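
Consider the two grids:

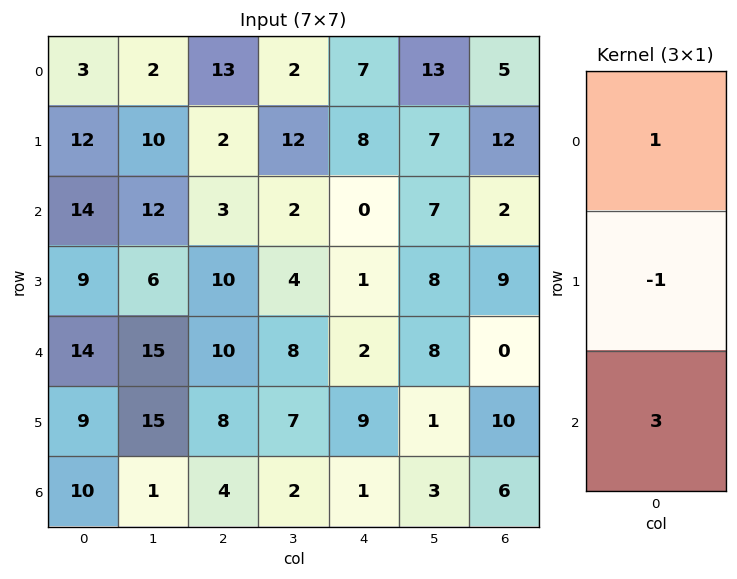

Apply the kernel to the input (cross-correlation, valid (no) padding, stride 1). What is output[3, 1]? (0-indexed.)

The receptive field on the input at this output position is [6 / 15 / 15]. Elementwise product with the kernel and sum: 6·1 + 15·-1 + 15·3.

36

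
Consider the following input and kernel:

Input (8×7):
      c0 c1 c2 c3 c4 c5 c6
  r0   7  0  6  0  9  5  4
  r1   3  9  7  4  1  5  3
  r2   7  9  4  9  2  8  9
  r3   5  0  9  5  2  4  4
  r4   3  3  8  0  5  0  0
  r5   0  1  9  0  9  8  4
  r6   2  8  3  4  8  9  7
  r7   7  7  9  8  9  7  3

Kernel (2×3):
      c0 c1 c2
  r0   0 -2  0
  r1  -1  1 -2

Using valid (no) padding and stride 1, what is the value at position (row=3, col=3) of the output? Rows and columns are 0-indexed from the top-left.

1

The receptive field on the input at this output position is [5 2 4 / 0 5 0]. Elementwise product with the kernel and sum: 2·-2 + 0·-1 + 5·1 + 0·-2.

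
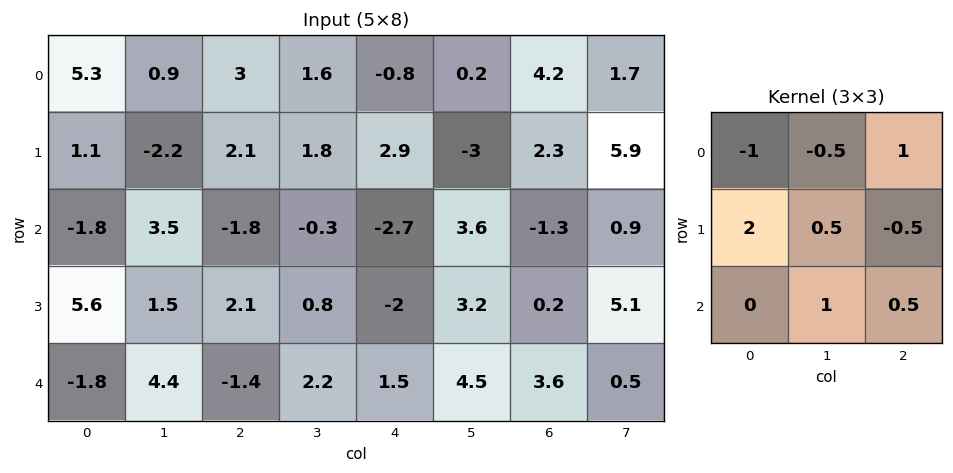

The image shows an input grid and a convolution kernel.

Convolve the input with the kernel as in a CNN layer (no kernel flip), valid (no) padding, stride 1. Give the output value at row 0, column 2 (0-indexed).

-2.6

The receptive field on the input at this output position is [3 1.6 -0.8 / 2.1 1.8 2.9 / -1.8 -0.3 -2.7]. Elementwise product with the kernel and sum: 3·-1 + 1.6·-0.5 + -0.8·1 + 2.1·2 + 1.8·0.5 + 2.9·-0.5 + -0.3·1 + -2.7·0.5.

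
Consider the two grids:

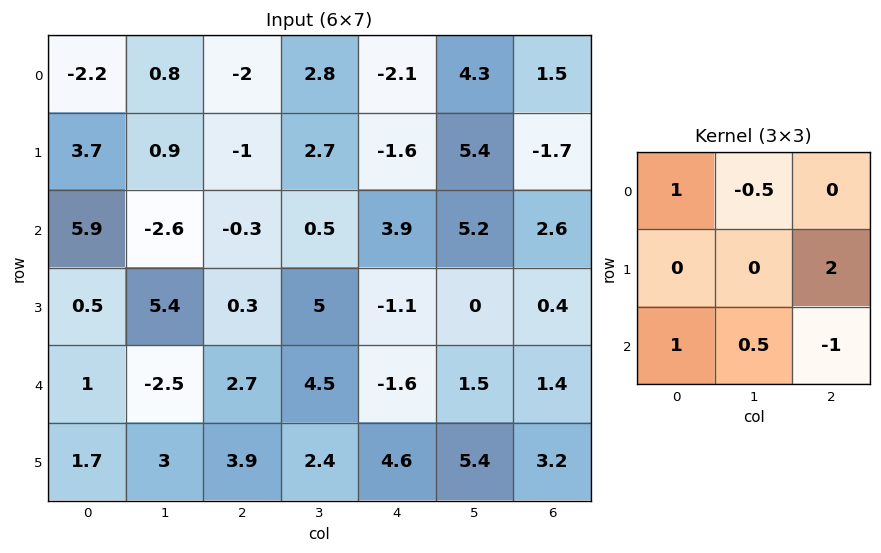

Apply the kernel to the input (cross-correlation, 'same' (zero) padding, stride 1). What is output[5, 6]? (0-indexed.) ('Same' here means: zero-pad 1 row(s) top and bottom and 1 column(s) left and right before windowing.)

0.8

The receptive field on the zero-padded input at this output position is [1.5 1.4 0 / 5.4 3.2 0 / 0 0 0]. Elementwise product with the kernel and sum: 1.5·1 + 1.4·-0.5 + 0·2 + 0·1 + 0·0.5 + 0·-1.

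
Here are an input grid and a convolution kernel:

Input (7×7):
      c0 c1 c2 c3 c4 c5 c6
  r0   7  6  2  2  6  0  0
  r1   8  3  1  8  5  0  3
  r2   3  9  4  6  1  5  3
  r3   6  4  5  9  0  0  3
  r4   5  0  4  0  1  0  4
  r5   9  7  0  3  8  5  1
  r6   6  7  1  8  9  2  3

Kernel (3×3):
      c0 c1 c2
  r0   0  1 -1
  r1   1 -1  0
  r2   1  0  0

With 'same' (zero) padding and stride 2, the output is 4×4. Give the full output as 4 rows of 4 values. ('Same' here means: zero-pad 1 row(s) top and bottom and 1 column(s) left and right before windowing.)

Output[0,0]: The receptive field on the zero-padded input at this output position is [0 0 0 / 0 7 6 / 0 8 3]. Elementwise product with the kernel and sum: 0·1 + 0·-1 + 0·1 + 7·-1 + 0·1.
Output[0,1]: The receptive field on the zero-padded input at this output position is [0 0 0 / 6 2 2 / 3 1 8]. Elementwise product with the kernel and sum: 0·1 + 0·-1 + 6·1 + 2·-1 + 3·1.

-7 7 4 0
2 2 19 5
-3 -1 2 4
-4 3 2 0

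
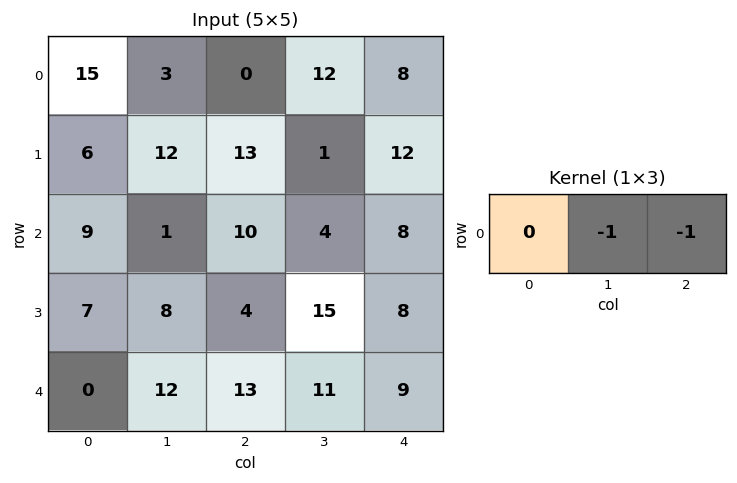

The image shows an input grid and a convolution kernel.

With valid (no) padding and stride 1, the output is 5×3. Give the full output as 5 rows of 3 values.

Output[0,0]: The receptive field on the input at this output position is [15 3 0]. Elementwise product with the kernel and sum: 3·-1 + 0·-1.

-3 -12 -20
-25 -14 -13
-11 -14 -12
-12 -19 -23
-25 -24 -20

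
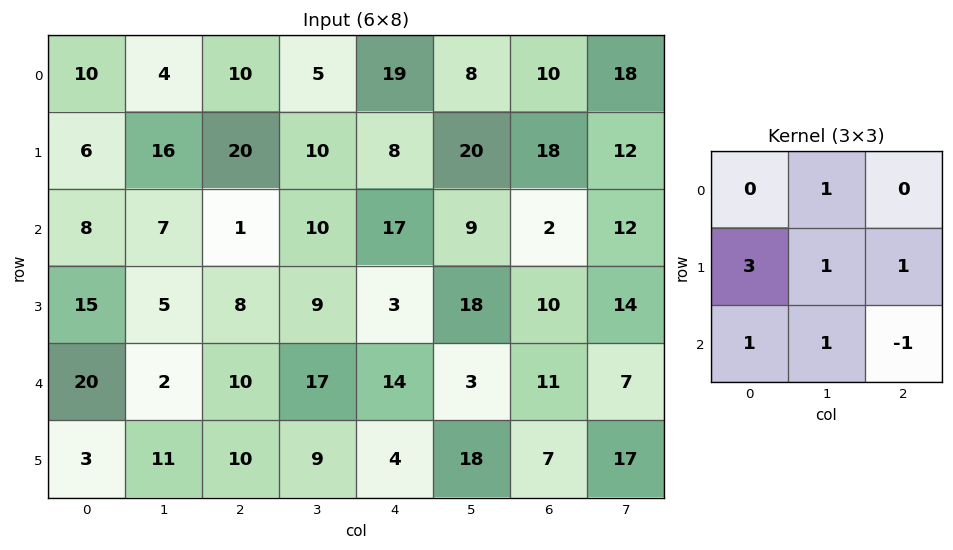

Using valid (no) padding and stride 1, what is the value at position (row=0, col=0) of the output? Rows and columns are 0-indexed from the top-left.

72

The receptive field on the input at this output position is [10 4 10 / 6 16 20 / 8 7 1]. Elementwise product with the kernel and sum: 4·1 + 6·3 + 16·1 + 20·1 + 8·1 + 7·1 + 1·-1.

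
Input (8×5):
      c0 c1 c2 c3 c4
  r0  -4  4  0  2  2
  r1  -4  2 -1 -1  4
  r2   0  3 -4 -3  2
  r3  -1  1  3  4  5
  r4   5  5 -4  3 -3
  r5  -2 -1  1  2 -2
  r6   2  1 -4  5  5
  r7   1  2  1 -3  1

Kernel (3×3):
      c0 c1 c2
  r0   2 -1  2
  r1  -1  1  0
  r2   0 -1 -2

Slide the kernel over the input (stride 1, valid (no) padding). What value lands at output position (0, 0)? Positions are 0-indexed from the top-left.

The receptive field on the input at this output position is [-4 4 0 / -4 2 -1 / 0 3 -4]. Elementwise product with the kernel and sum: -4·2 + 4·-1 + 0·2 + -4·-1 + 2·1 + 3·-1 + -4·-2.

-1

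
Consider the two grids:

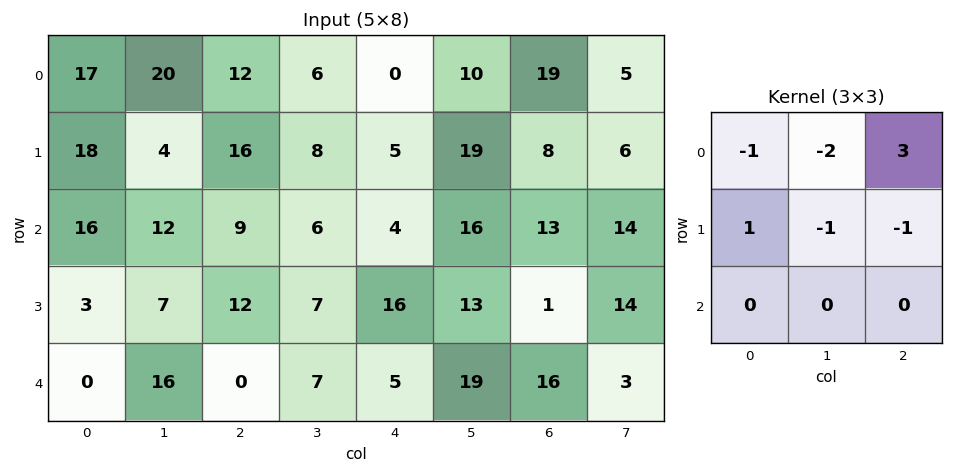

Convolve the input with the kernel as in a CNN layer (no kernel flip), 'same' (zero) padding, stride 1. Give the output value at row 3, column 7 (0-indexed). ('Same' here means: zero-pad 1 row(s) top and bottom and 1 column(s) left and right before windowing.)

The receptive field on the zero-padded input at this output position is [13 14 0 / 1 14 0 / 16 3 0]. Elementwise product with the kernel and sum: 13·-1 + 14·-2 + 0·3 + 1·1 + 14·-1 + 0·-1.

-54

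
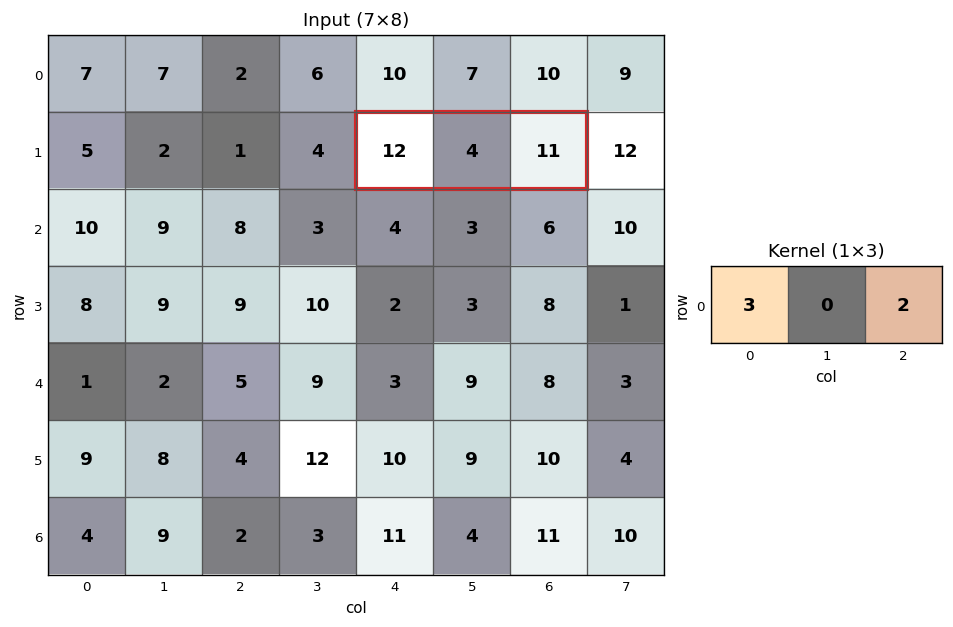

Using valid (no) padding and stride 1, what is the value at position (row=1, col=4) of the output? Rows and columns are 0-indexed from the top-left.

58

The receptive field on the input at this output position is [12 4 11]. Elementwise product with the kernel and sum: 12·3 + 11·2.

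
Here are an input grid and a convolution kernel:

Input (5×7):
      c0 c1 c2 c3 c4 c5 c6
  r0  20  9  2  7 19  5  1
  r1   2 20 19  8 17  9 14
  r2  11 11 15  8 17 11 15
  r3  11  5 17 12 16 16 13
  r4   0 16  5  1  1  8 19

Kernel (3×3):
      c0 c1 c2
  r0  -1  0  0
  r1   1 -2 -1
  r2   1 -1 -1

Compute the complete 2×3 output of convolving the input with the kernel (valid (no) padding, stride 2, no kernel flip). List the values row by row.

-92 -26 -43
-48 -35 -72

Output[0,0]: The receptive field on the input at this output position is [20 9 2 / 2 20 19 / 11 11 15]. Elementwise product with the kernel and sum: 20·-1 + 2·1 + 20·-2 + 19·-1 + 11·1 + 11·-1 + 15·-1.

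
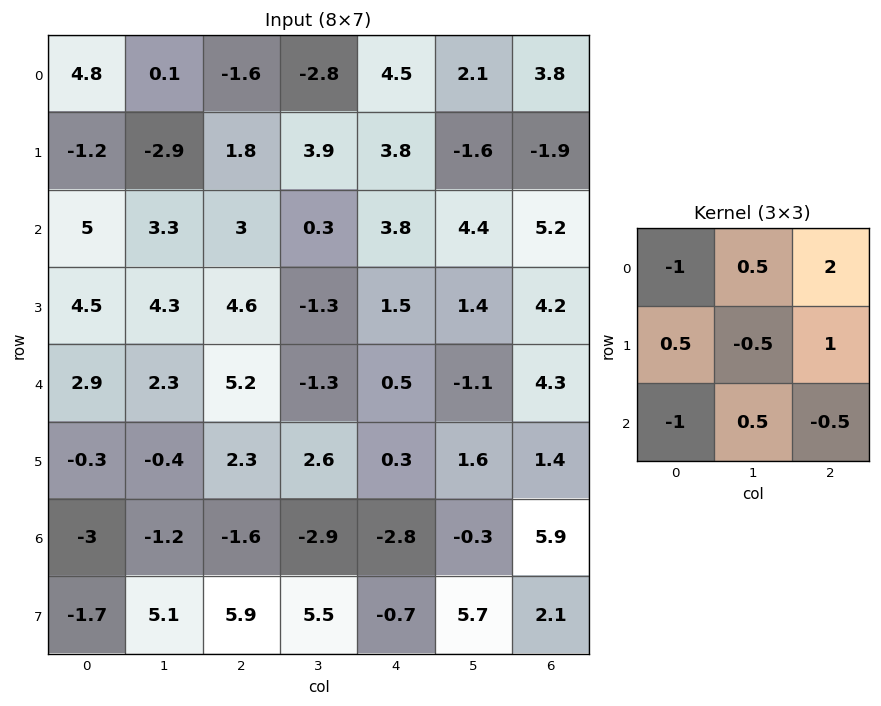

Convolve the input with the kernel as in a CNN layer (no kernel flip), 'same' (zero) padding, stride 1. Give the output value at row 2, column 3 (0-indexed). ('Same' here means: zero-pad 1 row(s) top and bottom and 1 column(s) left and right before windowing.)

The receptive field on the zero-padded input at this output position is [1.8 3.9 3.8 / 3 0.3 3.8 / 4.6 -1.3 1.5]. Elementwise product with the kernel and sum: 1.8·-1 + 3.9·0.5 + 3.8·2 + 3·0.5 + 0.3·-0.5 + 3.8·1 + 4.6·-1 + -1.3·0.5 + 1.5·-0.5.

6.9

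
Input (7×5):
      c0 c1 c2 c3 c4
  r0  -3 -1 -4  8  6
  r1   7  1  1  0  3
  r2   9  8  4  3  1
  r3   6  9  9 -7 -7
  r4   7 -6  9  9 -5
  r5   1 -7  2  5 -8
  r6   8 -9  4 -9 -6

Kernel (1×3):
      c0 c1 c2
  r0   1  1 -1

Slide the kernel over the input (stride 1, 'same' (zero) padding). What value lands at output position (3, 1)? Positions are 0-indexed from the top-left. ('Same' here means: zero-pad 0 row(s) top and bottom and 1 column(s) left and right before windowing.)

6

The receptive field on the zero-padded input at this output position is [6 9 9]. Elementwise product with the kernel and sum: 6·1 + 9·1 + 9·-1.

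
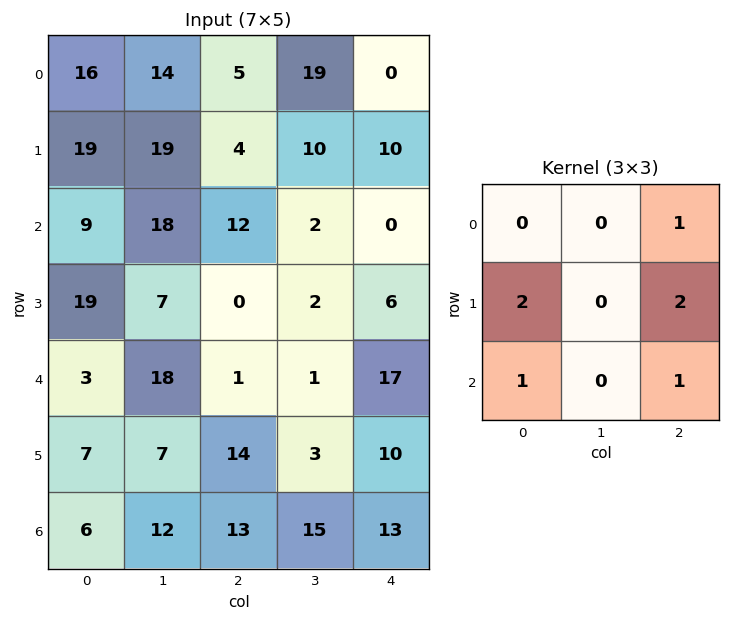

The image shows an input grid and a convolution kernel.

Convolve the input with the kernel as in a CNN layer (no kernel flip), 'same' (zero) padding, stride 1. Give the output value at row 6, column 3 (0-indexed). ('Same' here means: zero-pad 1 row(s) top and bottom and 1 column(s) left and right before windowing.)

The receptive field on the zero-padded input at this output position is [14 3 10 / 13 15 13 / 0 0 0]. Elementwise product with the kernel and sum: 10·1 + 13·2 + 13·2 + 0·1 + 0·1.

62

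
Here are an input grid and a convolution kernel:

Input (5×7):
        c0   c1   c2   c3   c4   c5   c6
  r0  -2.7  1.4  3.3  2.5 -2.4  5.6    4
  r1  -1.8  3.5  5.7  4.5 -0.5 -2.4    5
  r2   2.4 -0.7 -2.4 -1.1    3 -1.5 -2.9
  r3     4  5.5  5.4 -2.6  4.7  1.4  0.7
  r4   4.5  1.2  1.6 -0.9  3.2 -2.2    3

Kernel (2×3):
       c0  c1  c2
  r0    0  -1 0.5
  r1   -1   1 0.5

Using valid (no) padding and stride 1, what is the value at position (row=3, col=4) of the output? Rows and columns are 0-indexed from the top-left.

-4.95

The receptive field on the input at this output position is [4.7 1.4 0.7 / 3.2 -2.2 3]. Elementwise product with the kernel and sum: 1.4·-1 + 0.7·0.5 + 3.2·-1 + -2.2·1 + 3·0.5.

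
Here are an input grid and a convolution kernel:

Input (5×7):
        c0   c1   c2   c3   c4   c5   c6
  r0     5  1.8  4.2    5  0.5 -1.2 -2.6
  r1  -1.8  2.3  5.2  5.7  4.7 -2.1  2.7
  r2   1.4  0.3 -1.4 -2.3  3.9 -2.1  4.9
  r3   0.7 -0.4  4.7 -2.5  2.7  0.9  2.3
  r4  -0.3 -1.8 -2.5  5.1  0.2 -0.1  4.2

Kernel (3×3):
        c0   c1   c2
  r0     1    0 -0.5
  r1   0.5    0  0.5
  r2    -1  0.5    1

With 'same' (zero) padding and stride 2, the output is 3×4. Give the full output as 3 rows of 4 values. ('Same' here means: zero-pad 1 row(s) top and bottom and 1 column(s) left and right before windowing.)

2.3 9.4 -3.55 2.85
-1.05 -1.3 9.3 -2.9
-0.7 2.5 -0.45 0.85

Output[0,0]: The receptive field on the zero-padded input at this output position is [0 0 0 / 0 5 1.8 / 0 -1.8 2.3]. Elementwise product with the kernel and sum: 0·1 + 0·-0.5 + 0·0.5 + 1.8·0.5 + 0·-1 + -1.8·0.5 + 2.3·1.
Output[0,1]: The receptive field on the zero-padded input at this output position is [0 0 0 / 1.8 4.2 5 / 2.3 5.2 5.7]. Elementwise product with the kernel and sum: 0·1 + 0·-0.5 + 1.8·0.5 + 5·0.5 + 2.3·-1 + 5.2·0.5 + 5.7·1.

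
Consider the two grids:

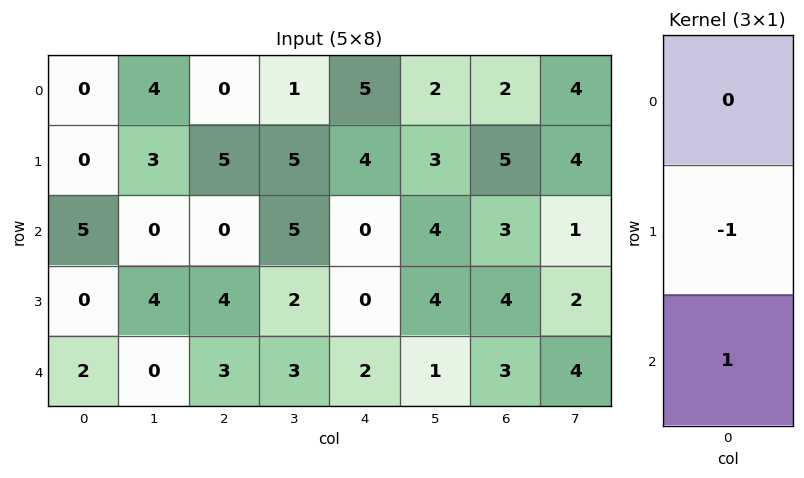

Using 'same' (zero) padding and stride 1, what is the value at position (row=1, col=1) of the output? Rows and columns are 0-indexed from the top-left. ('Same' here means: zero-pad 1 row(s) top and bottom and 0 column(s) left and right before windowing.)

The receptive field on the zero-padded input at this output position is [4 / 3 / 0]. Elementwise product with the kernel and sum: 3·-1 + 0·1.

-3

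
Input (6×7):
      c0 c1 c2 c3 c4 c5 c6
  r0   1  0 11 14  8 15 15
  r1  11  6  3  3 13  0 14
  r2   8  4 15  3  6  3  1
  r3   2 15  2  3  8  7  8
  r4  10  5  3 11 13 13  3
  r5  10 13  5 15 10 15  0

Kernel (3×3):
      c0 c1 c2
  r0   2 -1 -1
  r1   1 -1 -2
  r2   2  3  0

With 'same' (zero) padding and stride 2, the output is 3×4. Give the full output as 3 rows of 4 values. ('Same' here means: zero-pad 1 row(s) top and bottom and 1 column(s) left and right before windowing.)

32 -18 21 42
-27 25 14 26
-7 46 23 46

Output[0,0]: The receptive field on the zero-padded input at this output position is [0 0 0 / 0 1 0 / 0 11 6]. Elementwise product with the kernel and sum: 0·2 + 0·-1 + 0·-1 + 0·1 + 1·-1 + 0·-2 + 0·2 + 11·3.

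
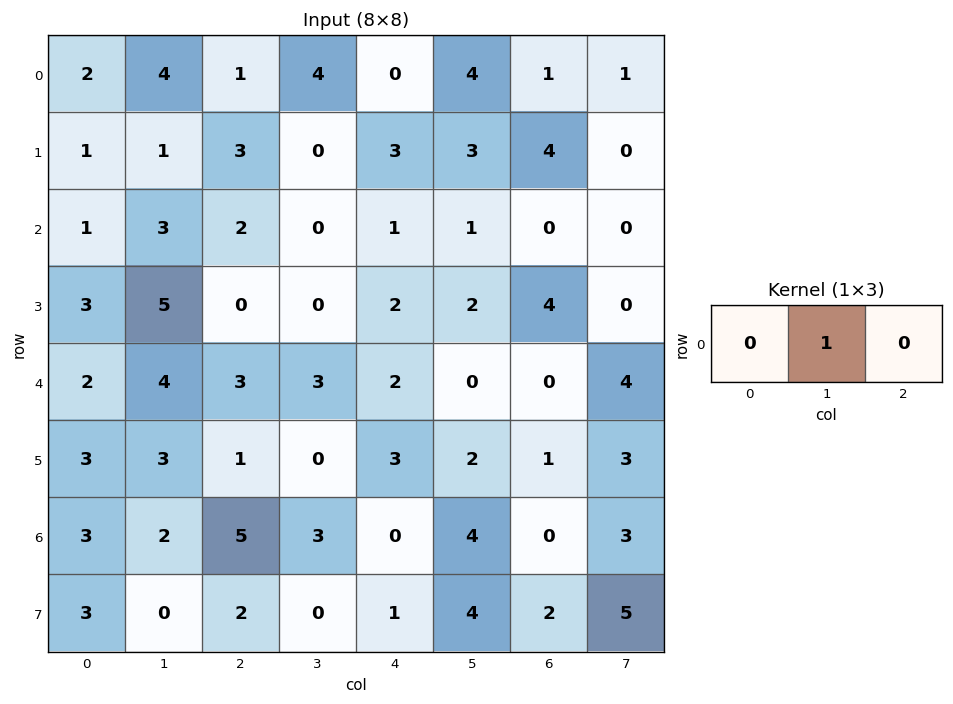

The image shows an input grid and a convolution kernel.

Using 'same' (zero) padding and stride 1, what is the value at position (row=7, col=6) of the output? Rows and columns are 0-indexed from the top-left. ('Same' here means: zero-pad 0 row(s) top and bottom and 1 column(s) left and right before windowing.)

The receptive field on the zero-padded input at this output position is [4 2 5]. Elementwise product with the kernel and sum: 2·1.

2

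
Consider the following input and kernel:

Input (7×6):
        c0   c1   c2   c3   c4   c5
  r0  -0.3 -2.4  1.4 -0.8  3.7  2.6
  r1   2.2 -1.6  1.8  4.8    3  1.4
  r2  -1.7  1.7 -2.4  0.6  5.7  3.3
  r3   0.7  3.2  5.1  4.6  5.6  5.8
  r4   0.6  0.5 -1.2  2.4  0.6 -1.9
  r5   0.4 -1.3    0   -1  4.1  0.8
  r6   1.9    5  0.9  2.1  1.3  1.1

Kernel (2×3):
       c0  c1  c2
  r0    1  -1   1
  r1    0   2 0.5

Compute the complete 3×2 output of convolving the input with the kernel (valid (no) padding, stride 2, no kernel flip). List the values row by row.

1.2 17
3.15 14.7
-3.7 -2.95

Output[0,0]: The receptive field on the input at this output position is [-0.3 -2.4 1.4 / 2.2 -1.6 1.8]. Elementwise product with the kernel and sum: -0.3·1 + -2.4·-1 + 1.4·1 + -1.6·2 + 1.8·0.5.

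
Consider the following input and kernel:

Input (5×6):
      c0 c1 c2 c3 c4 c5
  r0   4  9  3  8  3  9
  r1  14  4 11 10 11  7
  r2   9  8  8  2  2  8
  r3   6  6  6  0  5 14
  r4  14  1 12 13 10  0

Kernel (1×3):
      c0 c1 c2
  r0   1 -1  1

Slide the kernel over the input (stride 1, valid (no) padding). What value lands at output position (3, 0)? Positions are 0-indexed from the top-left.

6

The receptive field on the input at this output position is [6 6 6]. Elementwise product with the kernel and sum: 6·1 + 6·-1 + 6·1.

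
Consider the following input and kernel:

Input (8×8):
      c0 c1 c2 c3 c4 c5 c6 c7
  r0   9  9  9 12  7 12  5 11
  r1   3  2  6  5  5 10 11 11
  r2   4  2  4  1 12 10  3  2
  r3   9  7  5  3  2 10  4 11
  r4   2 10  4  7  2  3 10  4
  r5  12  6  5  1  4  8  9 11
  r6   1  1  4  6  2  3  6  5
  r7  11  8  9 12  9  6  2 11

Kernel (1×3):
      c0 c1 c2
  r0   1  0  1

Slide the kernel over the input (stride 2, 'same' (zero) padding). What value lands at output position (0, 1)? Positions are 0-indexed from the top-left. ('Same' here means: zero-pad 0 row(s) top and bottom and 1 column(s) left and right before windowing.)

The receptive field on the zero-padded input at this output position is [9 9 12]. Elementwise product with the kernel and sum: 9·1 + 12·1.

21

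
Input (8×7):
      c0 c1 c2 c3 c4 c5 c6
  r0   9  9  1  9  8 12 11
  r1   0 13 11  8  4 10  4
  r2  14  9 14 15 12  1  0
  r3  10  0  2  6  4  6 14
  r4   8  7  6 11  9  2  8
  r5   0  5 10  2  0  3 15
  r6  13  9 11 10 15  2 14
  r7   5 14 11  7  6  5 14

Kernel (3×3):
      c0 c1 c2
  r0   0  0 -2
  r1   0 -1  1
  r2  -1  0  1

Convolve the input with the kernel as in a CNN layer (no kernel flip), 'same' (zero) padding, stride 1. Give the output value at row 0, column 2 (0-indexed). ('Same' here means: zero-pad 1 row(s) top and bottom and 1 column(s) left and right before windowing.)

The receptive field on the zero-padded input at this output position is [0 0 0 / 9 1 9 / 13 11 8]. Elementwise product with the kernel and sum: 0·-2 + 1·-1 + 9·1 + 13·-1 + 8·1.

3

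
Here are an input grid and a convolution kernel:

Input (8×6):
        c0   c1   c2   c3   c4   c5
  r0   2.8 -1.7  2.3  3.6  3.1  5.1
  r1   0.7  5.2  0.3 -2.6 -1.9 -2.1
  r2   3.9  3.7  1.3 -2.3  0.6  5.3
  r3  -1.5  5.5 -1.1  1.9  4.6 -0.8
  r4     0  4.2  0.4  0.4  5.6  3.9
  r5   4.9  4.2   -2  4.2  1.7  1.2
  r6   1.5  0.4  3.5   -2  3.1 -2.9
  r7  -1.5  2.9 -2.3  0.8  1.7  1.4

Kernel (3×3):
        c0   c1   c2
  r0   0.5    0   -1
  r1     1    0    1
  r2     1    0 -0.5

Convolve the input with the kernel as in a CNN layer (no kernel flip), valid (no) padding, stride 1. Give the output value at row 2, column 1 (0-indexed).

The receptive field on the input at this output position is [3.7 1.3 -2.3 / 5.5 -1.1 1.9 / 4.2 0.4 0.4]. Elementwise product with the kernel and sum: 3.7·0.5 + -2.3·-1 + 5.5·1 + 1.9·1 + 4.2·1 + 0.4·-0.5.

15.55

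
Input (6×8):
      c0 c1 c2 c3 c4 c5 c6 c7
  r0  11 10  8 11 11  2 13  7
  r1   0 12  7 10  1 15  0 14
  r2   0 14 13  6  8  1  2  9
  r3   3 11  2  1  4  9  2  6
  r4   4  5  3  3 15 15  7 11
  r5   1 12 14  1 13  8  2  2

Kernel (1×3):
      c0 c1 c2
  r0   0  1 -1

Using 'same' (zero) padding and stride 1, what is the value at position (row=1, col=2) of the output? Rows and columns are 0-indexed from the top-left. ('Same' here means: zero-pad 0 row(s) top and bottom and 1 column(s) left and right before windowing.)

The receptive field on the zero-padded input at this output position is [12 7 10]. Elementwise product with the kernel and sum: 7·1 + 10·-1.

-3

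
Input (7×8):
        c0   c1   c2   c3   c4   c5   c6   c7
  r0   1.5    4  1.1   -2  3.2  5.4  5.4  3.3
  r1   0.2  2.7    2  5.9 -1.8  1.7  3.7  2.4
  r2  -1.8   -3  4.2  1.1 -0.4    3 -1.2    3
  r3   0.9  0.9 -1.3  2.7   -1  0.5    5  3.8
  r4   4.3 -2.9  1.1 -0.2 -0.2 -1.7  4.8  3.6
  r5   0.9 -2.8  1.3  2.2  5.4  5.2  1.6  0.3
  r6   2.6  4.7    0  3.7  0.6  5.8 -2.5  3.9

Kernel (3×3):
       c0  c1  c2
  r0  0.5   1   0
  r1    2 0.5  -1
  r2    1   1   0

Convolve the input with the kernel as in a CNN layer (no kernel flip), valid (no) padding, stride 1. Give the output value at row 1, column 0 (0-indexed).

-4.7

The receptive field on the input at this output position is [0.2 2.7 2 / -1.8 -3 4.2 / 0.9 0.9 -1.3]. Elementwise product with the kernel and sum: 0.2·0.5 + 2.7·1 + -1.8·2 + -3·0.5 + 4.2·-1 + 0.9·1 + 0.9·1.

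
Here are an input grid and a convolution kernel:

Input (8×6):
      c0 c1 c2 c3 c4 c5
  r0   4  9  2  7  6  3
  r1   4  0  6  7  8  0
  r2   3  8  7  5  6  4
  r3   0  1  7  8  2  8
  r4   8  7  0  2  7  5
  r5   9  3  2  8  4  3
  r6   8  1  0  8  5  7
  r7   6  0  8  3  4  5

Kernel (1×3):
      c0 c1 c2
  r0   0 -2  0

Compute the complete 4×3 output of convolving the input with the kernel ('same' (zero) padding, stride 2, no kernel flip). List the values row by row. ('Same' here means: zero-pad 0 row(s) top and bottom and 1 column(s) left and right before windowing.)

Output[0,0]: The receptive field on the zero-padded input at this output position is [0 4 9]. Elementwise product with the kernel and sum: 4·-2.
Output[0,1]: The receptive field on the zero-padded input at this output position is [9 2 7]. Elementwise product with the kernel and sum: 2·-2.

-8 -4 -12
-6 -14 -12
-16 0 -14
-16 0 -10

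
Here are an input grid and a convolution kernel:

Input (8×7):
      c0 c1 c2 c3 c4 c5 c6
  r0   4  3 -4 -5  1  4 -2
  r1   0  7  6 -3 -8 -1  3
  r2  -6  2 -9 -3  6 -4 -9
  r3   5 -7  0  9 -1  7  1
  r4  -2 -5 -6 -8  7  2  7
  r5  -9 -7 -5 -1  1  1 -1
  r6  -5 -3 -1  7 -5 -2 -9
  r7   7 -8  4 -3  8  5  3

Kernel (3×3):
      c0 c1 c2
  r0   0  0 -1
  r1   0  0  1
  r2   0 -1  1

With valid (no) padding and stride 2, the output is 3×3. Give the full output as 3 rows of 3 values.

Output[0,0]: The receptive field on the input at this output position is [4 3 -4 / 0 7 6 / -6 2 -9]. Elementwise product with the kernel and sum: -4·-1 + 6·1 + 2·-1 + -9·1.
Output[0,1]: The receptive field on the input at this output position is [-4 -5 1 / 6 -3 -8 / -9 -3 6]. Elementwise product with the kernel and sum: 1·-1 + -8·1 + -3·-1 + 6·1.

-1 0 0
8 8 15
3 -18 -15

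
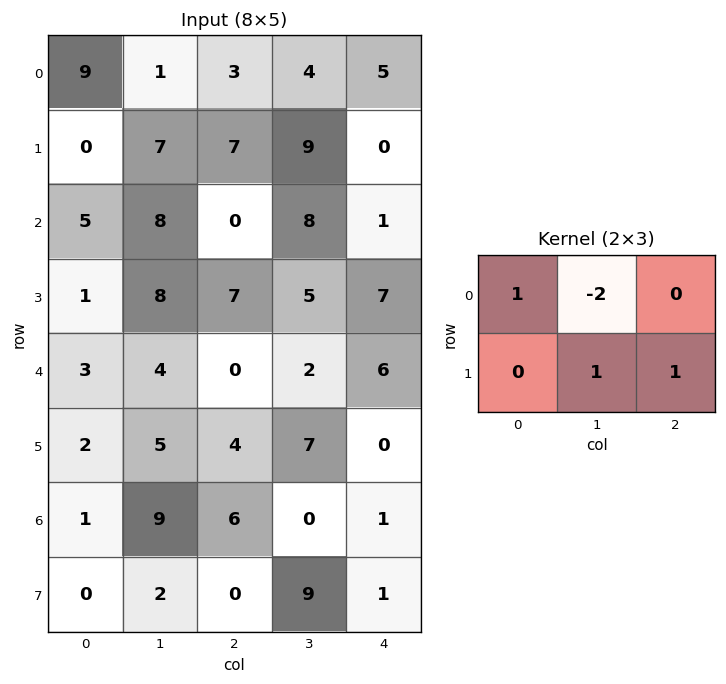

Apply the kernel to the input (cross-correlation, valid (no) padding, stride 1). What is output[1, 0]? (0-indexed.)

The receptive field on the input at this output position is [0 7 7 / 5 8 0]. Elementwise product with the kernel and sum: 0·1 + 7·-2 + 8·1 + 0·1.

-6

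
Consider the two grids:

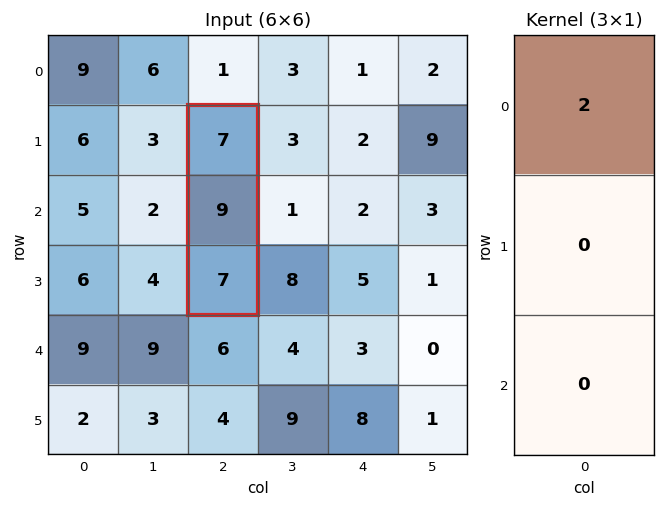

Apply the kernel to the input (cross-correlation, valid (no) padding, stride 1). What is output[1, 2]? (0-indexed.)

The receptive field on the input at this output position is [7 / 9 / 7]. Elementwise product with the kernel and sum: 7·2.

14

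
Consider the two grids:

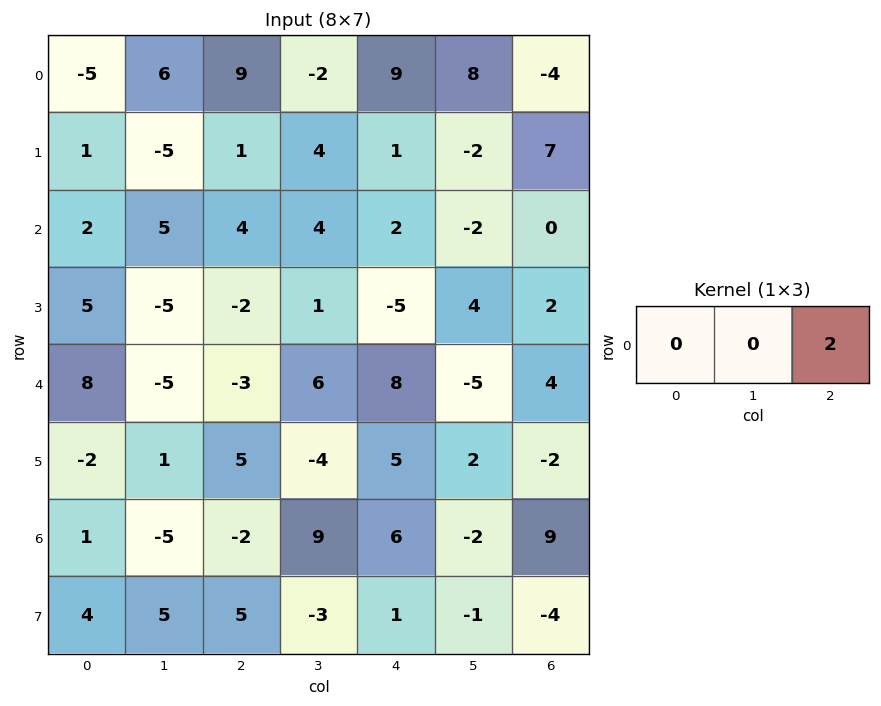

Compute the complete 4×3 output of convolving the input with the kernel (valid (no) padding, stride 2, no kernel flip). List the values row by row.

Output[0,0]: The receptive field on the input at this output position is [-5 6 9]. Elementwise product with the kernel and sum: 9·2.
Output[0,1]: The receptive field on the input at this output position is [9 -2 9]. Elementwise product with the kernel and sum: 9·2.

18 18 -8
8 4 0
-6 16 8
-4 12 18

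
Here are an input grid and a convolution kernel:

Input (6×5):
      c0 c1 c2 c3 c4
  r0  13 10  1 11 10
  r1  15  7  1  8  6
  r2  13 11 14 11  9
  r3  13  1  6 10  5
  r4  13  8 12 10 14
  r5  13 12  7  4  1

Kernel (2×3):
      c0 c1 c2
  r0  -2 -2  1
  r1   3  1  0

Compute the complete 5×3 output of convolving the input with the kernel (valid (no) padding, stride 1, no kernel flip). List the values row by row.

Output[0,0]: The receptive field on the input at this output position is [13 10 1 / 15 7 1]. Elementwise product with the kernel and sum: 13·-2 + 10·-2 + 1·1 + 15·3 + 7·1.
Output[0,1]: The receptive field on the input at this output position is [10 1 11 / 7 1 8]. Elementwise product with the kernel and sum: 10·-2 + 1·-2 + 11·1 + 7·3 + 1·1.

7 11 -3
7 39 41
6 -30 -13
25 32 19
21 13 -5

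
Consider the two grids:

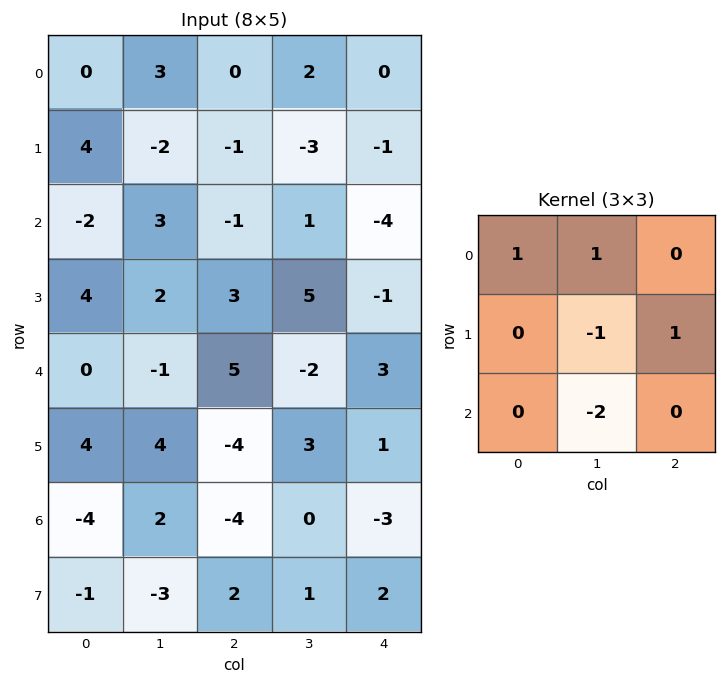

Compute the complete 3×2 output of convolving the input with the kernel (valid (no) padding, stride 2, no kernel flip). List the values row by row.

Output[0,0]: The receptive field on the input at this output position is [0 3 0 / 4 -2 -1 / -2 3 -1]. Elementwise product with the kernel and sum: 0·1 + 3·1 + -2·-1 + -1·1 + 3·-2.
Output[0,1]: The receptive field on the input at this output position is [0 2 0 / -1 -3 -1 / -1 1 -4]. Elementwise product with the kernel and sum: 0·1 + 2·1 + -3·-1 + -1·1 + 1·-2.

-2 2
4 -2
-13 1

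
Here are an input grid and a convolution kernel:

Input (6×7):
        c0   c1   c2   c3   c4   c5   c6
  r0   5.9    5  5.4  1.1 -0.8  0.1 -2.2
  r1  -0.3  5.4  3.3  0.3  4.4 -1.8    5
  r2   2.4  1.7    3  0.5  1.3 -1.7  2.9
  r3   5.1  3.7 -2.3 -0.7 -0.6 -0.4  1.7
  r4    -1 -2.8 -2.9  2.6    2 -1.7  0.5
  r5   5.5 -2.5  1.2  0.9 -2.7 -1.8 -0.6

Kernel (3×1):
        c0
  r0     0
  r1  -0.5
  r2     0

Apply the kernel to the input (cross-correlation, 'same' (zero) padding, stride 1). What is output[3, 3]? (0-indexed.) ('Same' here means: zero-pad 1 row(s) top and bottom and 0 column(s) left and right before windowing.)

0.35

The receptive field on the zero-padded input at this output position is [0.5 / -0.7 / 2.6]. Elementwise product with the kernel and sum: -0.7·-0.5.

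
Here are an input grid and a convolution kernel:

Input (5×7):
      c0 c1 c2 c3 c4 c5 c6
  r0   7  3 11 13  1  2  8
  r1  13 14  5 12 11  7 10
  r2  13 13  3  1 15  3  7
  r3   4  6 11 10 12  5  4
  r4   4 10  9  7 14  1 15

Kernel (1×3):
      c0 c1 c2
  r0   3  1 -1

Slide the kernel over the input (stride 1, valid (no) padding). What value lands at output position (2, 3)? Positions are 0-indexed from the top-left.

The receptive field on the input at this output position is [1 15 3]. Elementwise product with the kernel and sum: 1·3 + 15·1 + 3·-1.

15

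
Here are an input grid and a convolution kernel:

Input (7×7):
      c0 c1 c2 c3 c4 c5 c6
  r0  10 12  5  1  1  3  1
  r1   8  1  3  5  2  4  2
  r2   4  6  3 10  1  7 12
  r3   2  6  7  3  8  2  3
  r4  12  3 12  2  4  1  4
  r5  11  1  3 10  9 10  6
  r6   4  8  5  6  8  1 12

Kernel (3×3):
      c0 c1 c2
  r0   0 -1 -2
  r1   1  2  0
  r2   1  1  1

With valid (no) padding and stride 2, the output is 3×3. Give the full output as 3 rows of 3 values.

Output[0,0]: The receptive field on the input at this output position is [10 12 5 / 8 1 3 / 4 6 3]. Elementwise product with the kernel and sum: 12·-1 + 5·-2 + 8·1 + 1·2 + 4·1 + 6·1 + 3·1.

1 24 25
29 19 -10
3 32 41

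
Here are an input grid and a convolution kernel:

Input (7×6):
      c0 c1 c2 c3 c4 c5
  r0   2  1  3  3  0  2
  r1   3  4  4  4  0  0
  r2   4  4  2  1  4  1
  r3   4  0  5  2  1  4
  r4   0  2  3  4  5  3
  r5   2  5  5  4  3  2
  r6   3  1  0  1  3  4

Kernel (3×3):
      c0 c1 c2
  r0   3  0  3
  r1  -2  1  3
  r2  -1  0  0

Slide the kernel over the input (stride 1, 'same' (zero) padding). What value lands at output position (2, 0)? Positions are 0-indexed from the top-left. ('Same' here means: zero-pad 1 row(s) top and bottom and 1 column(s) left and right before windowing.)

The receptive field on the zero-padded input at this output position is [0 3 4 / 0 4 4 / 0 4 0]. Elementwise product with the kernel and sum: 0·3 + 4·3 + 0·-2 + 4·1 + 4·3 + 0·-1.

28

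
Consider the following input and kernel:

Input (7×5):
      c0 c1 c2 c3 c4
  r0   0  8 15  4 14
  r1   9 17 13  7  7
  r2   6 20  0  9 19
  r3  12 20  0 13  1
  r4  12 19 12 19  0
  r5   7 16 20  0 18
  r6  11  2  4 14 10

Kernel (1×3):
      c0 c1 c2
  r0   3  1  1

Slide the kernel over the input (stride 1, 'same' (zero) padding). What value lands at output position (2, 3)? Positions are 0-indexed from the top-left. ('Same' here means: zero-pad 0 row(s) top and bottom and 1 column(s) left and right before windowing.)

28

The receptive field on the zero-padded input at this output position is [0 9 19]. Elementwise product with the kernel and sum: 0·3 + 9·1 + 19·1.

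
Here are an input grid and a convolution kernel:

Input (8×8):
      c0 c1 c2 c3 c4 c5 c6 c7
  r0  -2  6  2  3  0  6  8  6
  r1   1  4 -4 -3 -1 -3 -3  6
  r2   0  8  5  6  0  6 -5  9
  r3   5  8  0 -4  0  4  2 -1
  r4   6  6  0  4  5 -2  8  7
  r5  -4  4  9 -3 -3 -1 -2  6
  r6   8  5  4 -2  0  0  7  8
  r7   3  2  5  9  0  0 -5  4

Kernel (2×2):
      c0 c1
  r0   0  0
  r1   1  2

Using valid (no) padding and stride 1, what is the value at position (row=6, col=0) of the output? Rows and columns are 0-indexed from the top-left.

The receptive field on the input at this output position is [8 5 / 3 2]. Elementwise product with the kernel and sum: 3·1 + 2·2.

7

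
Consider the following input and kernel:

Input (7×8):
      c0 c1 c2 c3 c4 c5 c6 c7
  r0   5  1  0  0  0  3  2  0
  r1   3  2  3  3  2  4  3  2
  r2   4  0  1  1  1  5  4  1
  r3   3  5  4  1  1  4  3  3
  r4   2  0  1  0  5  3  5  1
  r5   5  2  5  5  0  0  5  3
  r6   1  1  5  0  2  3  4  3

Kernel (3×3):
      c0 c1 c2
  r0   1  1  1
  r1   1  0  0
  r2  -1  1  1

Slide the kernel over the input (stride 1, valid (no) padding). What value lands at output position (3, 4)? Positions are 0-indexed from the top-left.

The receptive field on the input at this output position is [1 4 3 / 5 3 5 / 0 0 5]. Elementwise product with the kernel and sum: 1·1 + 4·1 + 3·1 + 5·1 + 0·-1 + 0·1 + 5·1.

18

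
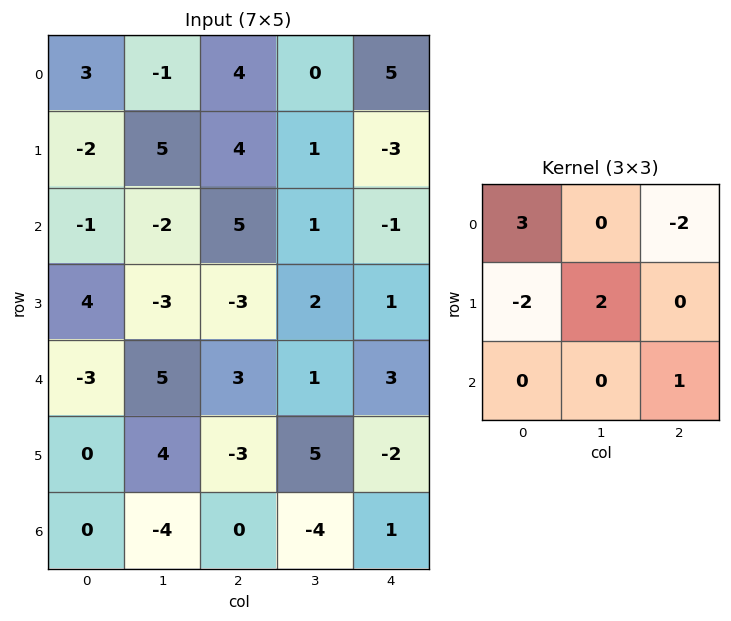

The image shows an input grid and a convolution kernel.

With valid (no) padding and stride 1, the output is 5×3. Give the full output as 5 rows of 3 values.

Output[0,0]: The receptive field on the input at this output position is [3 -1 4 / -2 5 4 / -1 -2 5]. Elementwise product with the kernel and sum: 3·3 + 4·-2 + -2·-2 + 5·2 + 5·1.

20 -4 -5
-19 29 11
-24 -7 30
31 -12 -17
-7 -5 20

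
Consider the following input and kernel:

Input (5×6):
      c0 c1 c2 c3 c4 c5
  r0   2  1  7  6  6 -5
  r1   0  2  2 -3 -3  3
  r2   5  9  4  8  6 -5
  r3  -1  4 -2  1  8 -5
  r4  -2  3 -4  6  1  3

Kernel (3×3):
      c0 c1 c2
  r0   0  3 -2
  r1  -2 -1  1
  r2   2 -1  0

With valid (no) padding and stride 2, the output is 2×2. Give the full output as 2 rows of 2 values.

Output[0,0]: The receptive field on the input at this output position is [2 1 7 / 0 2 2 / 5 9 4]. Elementwise product with the kernel and sum: 1·3 + 7·-2 + 0·-2 + 2·-1 + 2·1 + 5·2 + 9·-1.

-10 2
8 9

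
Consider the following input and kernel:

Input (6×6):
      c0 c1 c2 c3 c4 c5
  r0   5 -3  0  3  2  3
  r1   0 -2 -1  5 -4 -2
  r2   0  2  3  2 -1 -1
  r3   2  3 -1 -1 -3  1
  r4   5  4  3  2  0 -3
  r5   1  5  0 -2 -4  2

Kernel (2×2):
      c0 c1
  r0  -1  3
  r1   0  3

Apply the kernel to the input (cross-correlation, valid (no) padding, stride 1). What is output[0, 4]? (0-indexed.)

The receptive field on the input at this output position is [2 3 / -4 -2]. Elementwise product with the kernel and sum: 2·-1 + 3·3 + -2·3.

1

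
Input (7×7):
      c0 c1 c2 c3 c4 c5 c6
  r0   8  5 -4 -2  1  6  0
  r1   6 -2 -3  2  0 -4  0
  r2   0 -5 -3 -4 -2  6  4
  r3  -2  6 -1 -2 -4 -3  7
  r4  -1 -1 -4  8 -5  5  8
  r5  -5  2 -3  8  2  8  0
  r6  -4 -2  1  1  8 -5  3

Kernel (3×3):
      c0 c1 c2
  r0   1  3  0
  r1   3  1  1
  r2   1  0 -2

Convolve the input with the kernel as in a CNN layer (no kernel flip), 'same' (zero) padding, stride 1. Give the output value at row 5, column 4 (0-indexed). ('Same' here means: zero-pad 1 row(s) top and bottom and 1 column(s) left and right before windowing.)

The receptive field on the zero-padded input at this output position is [8 -5 5 / 8 2 8 / 1 8 -5]. Elementwise product with the kernel and sum: 8·1 + -5·3 + 8·3 + 2·1 + 8·1 + 1·1 + -5·-2.

38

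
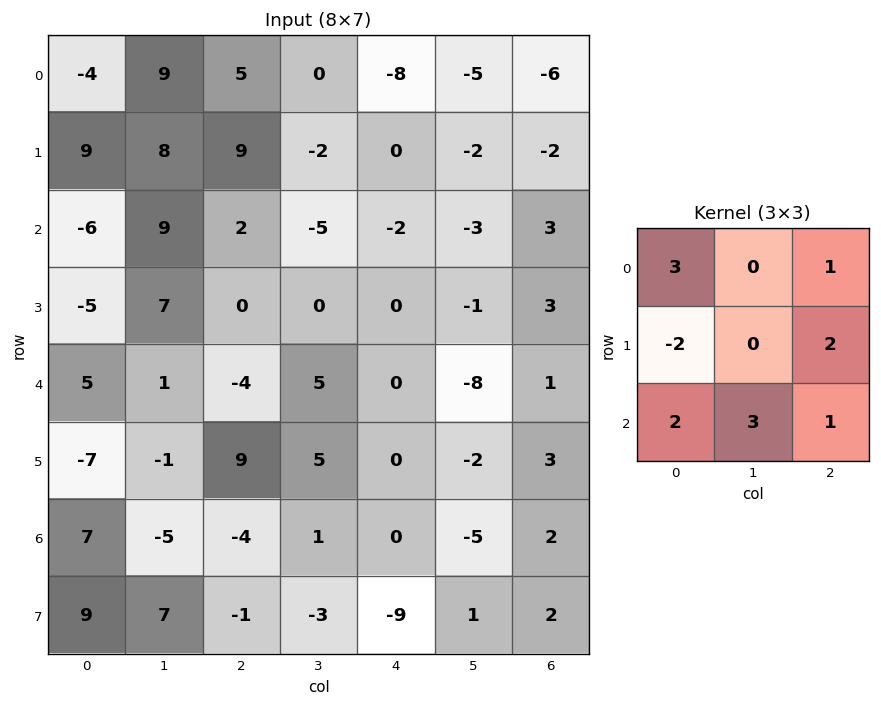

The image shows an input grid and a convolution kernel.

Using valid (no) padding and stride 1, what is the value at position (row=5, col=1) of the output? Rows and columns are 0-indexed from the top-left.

22

The receptive field on the input at this output position is [-1 9 5 / -5 -4 1 / 7 -1 -3]. Elementwise product with the kernel and sum: -1·3 + 5·1 + -5·-2 + 1·2 + 7·2 + -1·3 + -3·1.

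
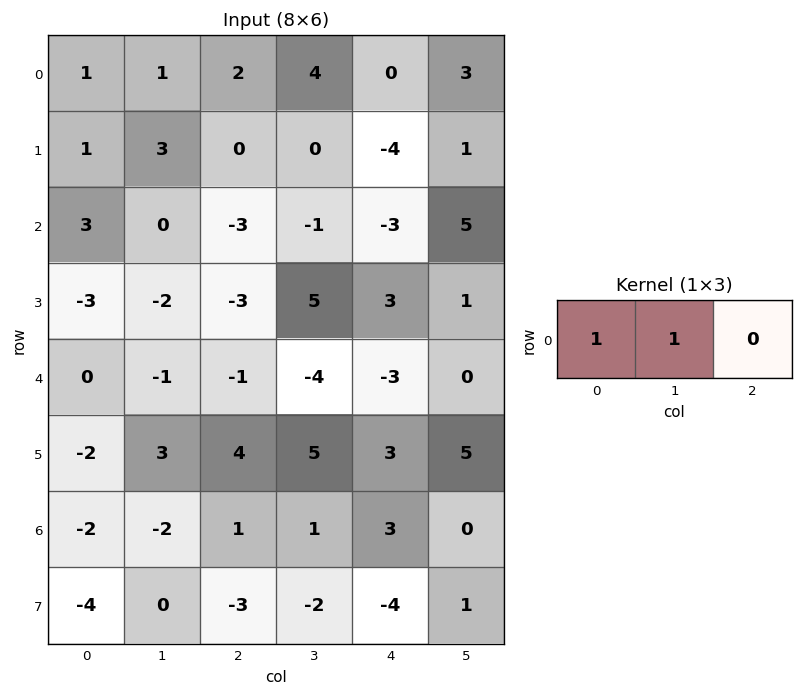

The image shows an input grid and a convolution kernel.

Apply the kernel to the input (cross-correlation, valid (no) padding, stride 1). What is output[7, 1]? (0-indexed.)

The receptive field on the input at this output position is [0 -3 -2]. Elementwise product with the kernel and sum: 0·1 + -3·1.

-3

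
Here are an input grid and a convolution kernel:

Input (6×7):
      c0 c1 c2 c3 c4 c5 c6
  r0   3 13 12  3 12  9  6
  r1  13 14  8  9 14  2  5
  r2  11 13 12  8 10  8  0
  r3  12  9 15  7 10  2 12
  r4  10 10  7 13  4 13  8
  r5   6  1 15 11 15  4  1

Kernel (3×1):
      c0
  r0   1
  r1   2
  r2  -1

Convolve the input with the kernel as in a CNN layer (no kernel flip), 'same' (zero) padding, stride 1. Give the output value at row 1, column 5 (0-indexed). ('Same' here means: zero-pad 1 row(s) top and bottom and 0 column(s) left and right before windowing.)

5

The receptive field on the zero-padded input at this output position is [9 / 2 / 8]. Elementwise product with the kernel and sum: 9·1 + 2·2 + 8·-1.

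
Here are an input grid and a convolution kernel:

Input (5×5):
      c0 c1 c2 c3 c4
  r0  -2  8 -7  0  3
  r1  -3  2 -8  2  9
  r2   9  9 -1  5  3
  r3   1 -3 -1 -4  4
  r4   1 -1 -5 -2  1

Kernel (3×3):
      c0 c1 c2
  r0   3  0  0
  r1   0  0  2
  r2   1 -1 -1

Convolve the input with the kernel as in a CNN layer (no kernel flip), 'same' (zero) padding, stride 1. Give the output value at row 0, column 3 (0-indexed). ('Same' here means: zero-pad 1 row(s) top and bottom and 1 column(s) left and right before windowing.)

The receptive field on the zero-padded input at this output position is [0 0 0 / -7 0 3 / -8 2 9]. Elementwise product with the kernel and sum: 0·3 + 3·2 + -8·1 + 2·-1 + 9·-1.

-13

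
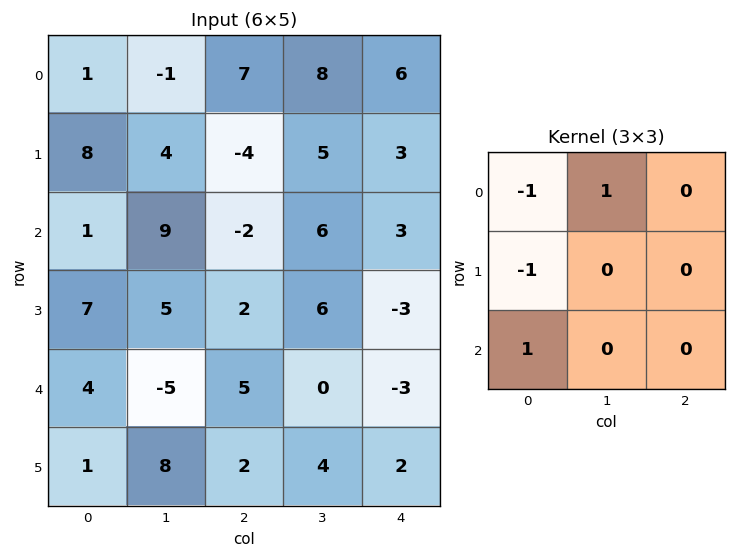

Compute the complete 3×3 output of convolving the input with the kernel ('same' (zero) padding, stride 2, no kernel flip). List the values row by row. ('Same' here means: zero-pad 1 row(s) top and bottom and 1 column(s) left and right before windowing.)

Output[0,0]: The receptive field on the zero-padded input at this output position is [0 0 0 / 0 1 -1 / 0 8 4]. Elementwise product with the kernel and sum: 0·-1 + 0·1 + 0·-1 + 0·1.
Output[0,1]: The receptive field on the zero-padded input at this output position is [0 0 0 / -1 7 8 / 4 -4 5]. Elementwise product with the kernel and sum: 0·-1 + 0·1 + -1·-1 + 4·1.

0 5 -3
8 -12 -2
7 10 -5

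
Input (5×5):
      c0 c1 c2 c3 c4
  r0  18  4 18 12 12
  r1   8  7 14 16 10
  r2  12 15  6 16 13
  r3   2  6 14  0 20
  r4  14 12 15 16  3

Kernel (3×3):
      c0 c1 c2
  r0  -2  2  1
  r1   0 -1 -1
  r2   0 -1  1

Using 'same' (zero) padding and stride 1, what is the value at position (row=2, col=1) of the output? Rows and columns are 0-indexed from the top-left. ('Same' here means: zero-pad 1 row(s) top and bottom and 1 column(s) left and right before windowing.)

-1

The receptive field on the zero-padded input at this output position is [8 7 14 / 12 15 6 / 2 6 14]. Elementwise product with the kernel and sum: 8·-2 + 7·2 + 14·1 + 15·-1 + 6·-1 + 6·-1 + 14·1.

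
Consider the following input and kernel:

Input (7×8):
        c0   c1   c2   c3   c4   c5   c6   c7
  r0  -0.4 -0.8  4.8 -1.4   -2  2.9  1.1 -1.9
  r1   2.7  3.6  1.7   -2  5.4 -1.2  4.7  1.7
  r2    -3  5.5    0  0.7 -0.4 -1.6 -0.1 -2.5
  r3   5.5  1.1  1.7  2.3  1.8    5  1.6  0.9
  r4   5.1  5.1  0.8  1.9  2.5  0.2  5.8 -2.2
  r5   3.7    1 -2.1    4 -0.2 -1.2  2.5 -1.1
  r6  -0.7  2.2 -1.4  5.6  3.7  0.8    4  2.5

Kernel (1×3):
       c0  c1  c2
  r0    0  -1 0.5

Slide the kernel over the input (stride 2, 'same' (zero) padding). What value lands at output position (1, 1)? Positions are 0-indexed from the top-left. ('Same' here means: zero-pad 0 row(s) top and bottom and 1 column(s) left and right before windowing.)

The receptive field on the zero-padded input at this output position is [5.5 0 0.7]. Elementwise product with the kernel and sum: 0·-1 + 0.7·0.5.

0.35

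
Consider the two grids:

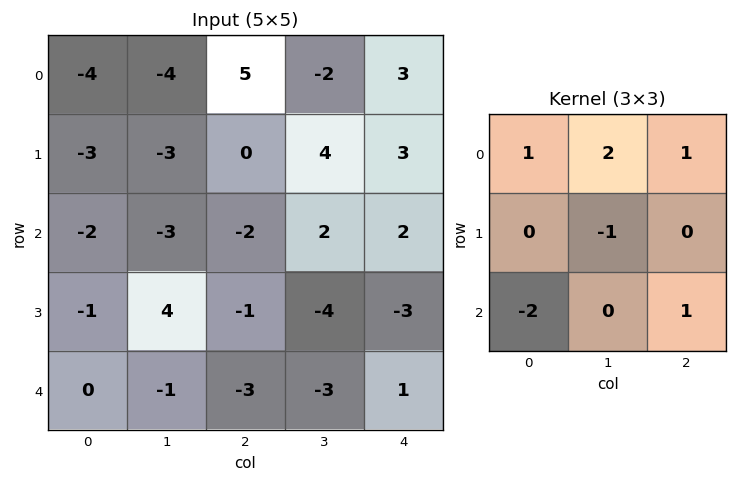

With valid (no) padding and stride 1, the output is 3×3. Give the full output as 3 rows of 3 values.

Output[0,0]: The receptive field on the input at this output position is [-4 -4 5 / -3 -3 0 / -2 -3 -2]. Elementwise product with the kernel and sum: -4·1 + -4·2 + 5·1 + -3·-1 + -2·-2 + -2·1.

-2 12 6
-5 -9 8
-17 -5 15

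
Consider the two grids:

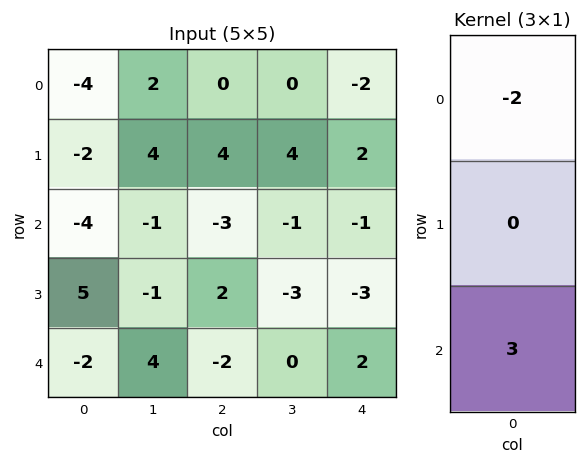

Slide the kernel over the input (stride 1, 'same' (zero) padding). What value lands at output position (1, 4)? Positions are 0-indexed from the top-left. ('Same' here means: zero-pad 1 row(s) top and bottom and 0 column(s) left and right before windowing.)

1

The receptive field on the zero-padded input at this output position is [-2 / 2 / -1]. Elementwise product with the kernel and sum: -2·-2 + -1·3.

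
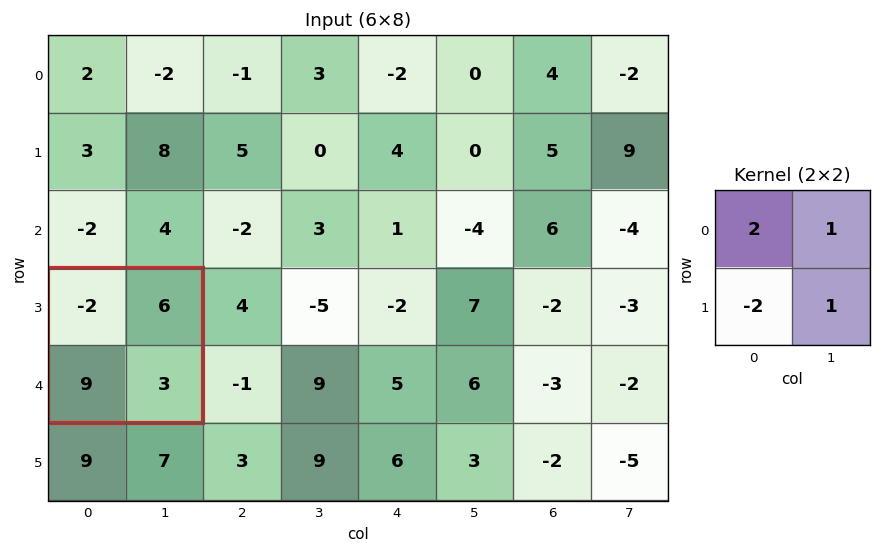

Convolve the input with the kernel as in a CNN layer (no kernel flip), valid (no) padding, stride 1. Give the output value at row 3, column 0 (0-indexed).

-13

The receptive field on the input at this output position is [-2 6 / 9 3]. Elementwise product with the kernel and sum: -2·2 + 6·1 + 9·-2 + 3·1.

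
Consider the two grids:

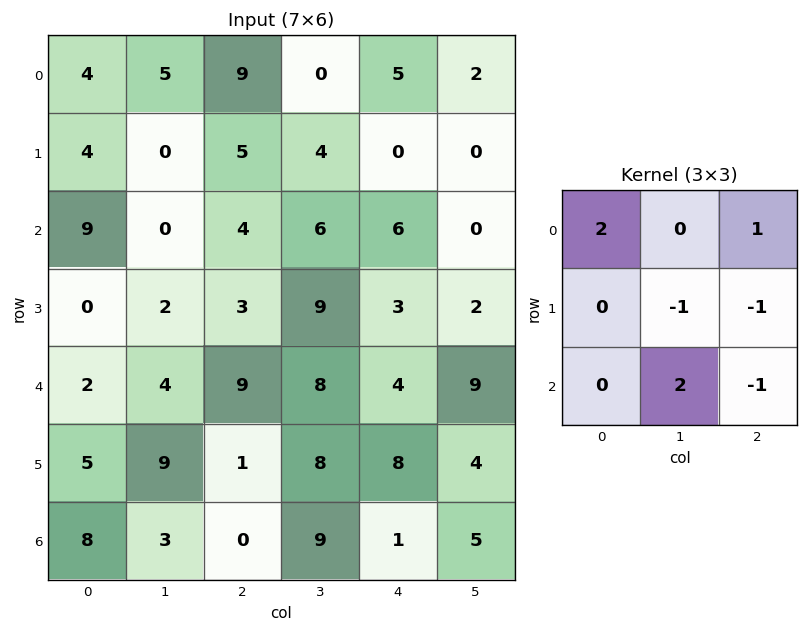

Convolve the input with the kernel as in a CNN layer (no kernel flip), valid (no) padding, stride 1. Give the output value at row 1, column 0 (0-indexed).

10

The receptive field on the input at this output position is [4 0 5 / 9 0 4 / 0 2 3]. Elementwise product with the kernel and sum: 4·2 + 5·1 + 0·-1 + 4·-1 + 2·2 + 3·-1.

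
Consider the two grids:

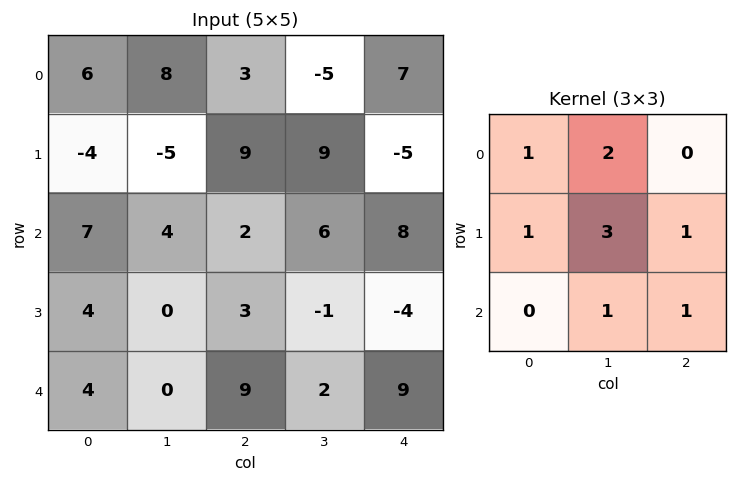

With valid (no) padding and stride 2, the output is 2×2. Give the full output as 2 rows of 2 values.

18 38
31 21

Output[0,0]: The receptive field on the input at this output position is [6 8 3 / -4 -5 9 / 7 4 2]. Elementwise product with the kernel and sum: 6·1 + 8·2 + -4·1 + -5·3 + 9·1 + 4·1 + 2·1.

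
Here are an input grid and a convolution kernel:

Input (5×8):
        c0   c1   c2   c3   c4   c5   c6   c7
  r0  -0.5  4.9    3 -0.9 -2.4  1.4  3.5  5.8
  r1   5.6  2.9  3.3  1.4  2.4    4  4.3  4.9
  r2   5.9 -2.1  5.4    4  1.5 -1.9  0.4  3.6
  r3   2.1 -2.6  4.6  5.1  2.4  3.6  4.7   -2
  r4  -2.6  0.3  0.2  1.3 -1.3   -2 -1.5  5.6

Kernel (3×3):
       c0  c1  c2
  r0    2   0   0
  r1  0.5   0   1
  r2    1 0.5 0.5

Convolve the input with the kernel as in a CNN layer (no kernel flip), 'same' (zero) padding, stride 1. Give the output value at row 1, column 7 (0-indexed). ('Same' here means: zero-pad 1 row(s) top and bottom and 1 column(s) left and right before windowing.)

The receptive field on the zero-padded input at this output position is [3.5 5.8 0 / 4.3 4.9 0 / 0.4 3.6 0]. Elementwise product with the kernel and sum: 3.5·2 + 4.3·0.5 + 0·1 + 0.4·1 + 3.6·0.5 + 0·0.5.

11.35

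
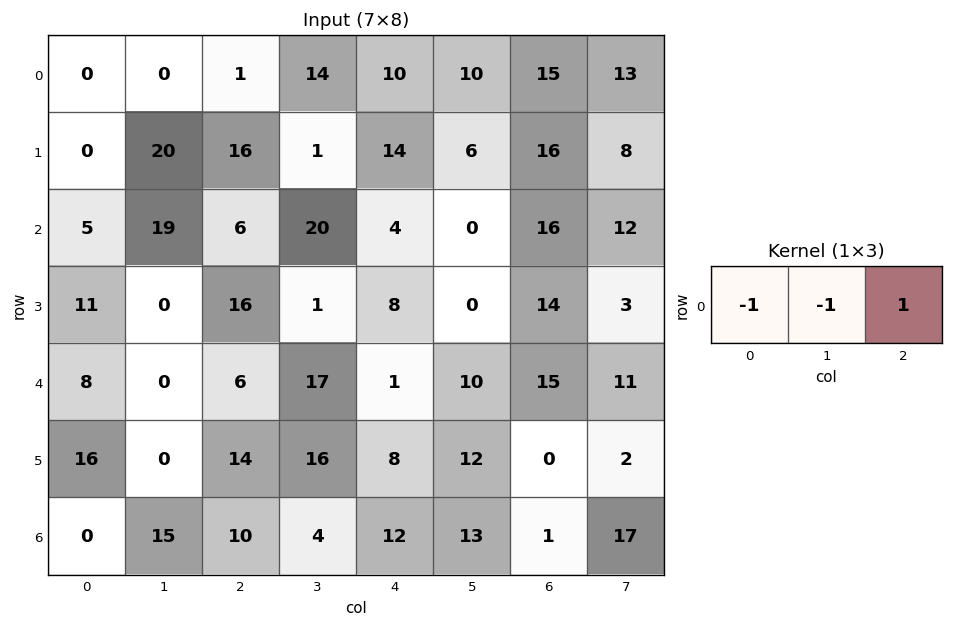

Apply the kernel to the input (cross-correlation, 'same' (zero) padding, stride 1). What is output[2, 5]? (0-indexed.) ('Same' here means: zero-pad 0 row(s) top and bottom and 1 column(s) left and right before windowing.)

The receptive field on the zero-padded input at this output position is [4 0 16]. Elementwise product with the kernel and sum: 4·-1 + 0·-1 + 16·1.

12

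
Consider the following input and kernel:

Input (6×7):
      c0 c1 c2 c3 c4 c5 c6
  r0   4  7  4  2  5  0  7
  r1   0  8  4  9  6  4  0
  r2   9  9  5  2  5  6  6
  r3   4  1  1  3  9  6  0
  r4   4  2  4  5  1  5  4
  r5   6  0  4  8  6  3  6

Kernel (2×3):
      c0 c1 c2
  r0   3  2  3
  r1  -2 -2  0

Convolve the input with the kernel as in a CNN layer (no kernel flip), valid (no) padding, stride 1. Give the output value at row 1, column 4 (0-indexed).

The receptive field on the input at this output position is [6 4 0 / 5 6 6]. Elementwise product with the kernel and sum: 6·3 + 4·2 + 0·3 + 5·-2 + 6·-2.

4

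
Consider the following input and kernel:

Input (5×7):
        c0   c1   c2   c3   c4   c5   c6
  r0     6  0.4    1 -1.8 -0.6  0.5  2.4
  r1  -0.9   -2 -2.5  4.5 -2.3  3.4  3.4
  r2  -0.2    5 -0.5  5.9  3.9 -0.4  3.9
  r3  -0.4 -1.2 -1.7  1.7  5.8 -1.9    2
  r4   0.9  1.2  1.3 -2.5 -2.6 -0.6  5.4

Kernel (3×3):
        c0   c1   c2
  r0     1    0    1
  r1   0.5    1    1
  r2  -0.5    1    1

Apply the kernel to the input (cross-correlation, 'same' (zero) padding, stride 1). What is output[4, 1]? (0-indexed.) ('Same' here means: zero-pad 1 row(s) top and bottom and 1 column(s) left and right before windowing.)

0.85

The receptive field on the zero-padded input at this output position is [-0.4 -1.2 -1.7 / 0.9 1.2 1.3 / 0 0 0]. Elementwise product with the kernel and sum: -0.4·1 + -1.7·1 + 0.9·0.5 + 1.2·1 + 1.3·1 + 0·-0.5 + 0·1 + 0·1.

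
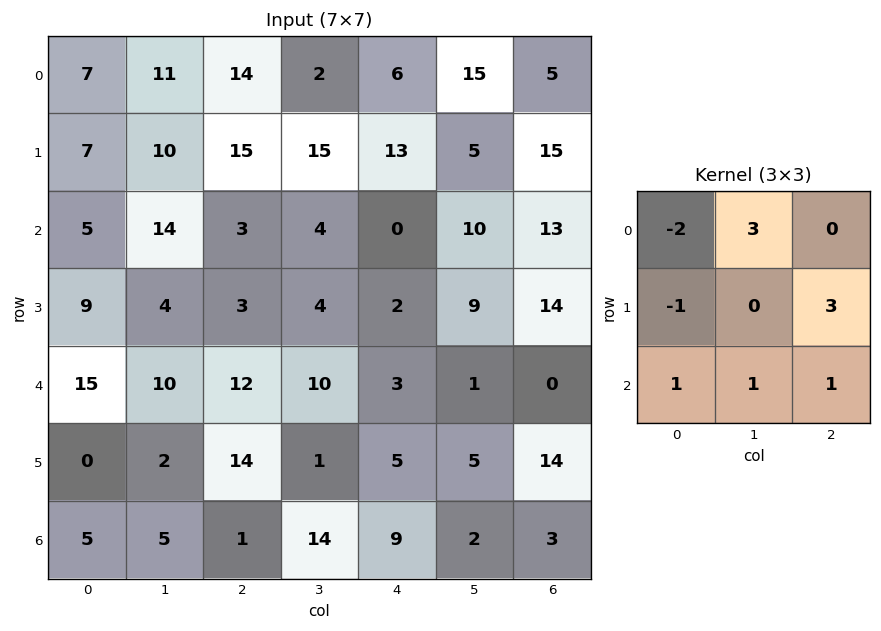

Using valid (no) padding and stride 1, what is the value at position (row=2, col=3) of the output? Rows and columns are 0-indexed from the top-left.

The receptive field on the input at this output position is [4 0 10 / 4 2 9 / 10 3 1]. Elementwise product with the kernel and sum: 4·-2 + 0·3 + 4·-1 + 9·3 + 10·1 + 3·1 + 1·1.

29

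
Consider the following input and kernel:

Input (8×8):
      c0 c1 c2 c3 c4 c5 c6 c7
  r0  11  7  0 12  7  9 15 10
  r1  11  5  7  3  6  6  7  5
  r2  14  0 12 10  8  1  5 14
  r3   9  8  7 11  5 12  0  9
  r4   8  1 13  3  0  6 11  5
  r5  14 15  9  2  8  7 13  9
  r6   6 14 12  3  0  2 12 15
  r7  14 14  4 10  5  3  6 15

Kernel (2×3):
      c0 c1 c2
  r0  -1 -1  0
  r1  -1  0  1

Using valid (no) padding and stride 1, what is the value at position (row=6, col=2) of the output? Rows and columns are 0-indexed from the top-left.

-14

The receptive field on the input at this output position is [12 3 0 / 4 10 5]. Elementwise product with the kernel and sum: 12·-1 + 3·-1 + 4·-1 + 5·1.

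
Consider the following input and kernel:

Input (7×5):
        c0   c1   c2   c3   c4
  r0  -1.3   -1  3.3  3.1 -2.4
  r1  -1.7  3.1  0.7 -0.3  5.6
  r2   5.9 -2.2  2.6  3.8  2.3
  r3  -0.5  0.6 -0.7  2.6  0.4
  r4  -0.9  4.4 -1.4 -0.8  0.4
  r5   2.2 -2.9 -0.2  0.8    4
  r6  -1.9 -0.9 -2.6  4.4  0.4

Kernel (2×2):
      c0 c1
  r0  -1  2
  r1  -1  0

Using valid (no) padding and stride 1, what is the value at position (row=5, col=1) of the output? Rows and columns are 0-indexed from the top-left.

The receptive field on the input at this output position is [-2.9 -0.2 / -0.9 -2.6]. Elementwise product with the kernel and sum: -2.9·-1 + -0.2·2 + -0.9·-1.

3.4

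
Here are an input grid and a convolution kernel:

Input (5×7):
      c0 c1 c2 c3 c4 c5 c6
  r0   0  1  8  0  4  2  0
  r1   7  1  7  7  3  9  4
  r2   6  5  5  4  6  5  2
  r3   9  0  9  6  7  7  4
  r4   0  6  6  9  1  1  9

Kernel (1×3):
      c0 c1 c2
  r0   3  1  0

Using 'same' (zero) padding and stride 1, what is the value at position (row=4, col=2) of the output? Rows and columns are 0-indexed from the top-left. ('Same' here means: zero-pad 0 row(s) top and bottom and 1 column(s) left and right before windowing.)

The receptive field on the zero-padded input at this output position is [6 6 9]. Elementwise product with the kernel and sum: 6·3 + 6·1.

24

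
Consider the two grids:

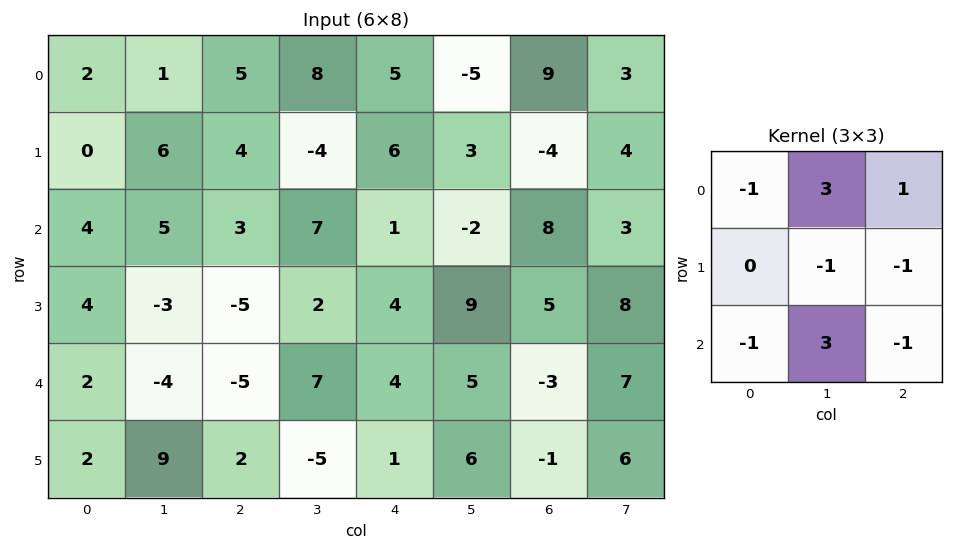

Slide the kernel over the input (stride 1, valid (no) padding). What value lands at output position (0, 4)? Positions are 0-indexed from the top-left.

-25

The receptive field on the input at this output position is [5 -5 9 / 6 3 -4 / 1 -2 8]. Elementwise product with the kernel and sum: 5·-1 + -5·3 + 9·1 + 3·-1 + -4·-1 + 1·-1 + -2·3 + 8·-1.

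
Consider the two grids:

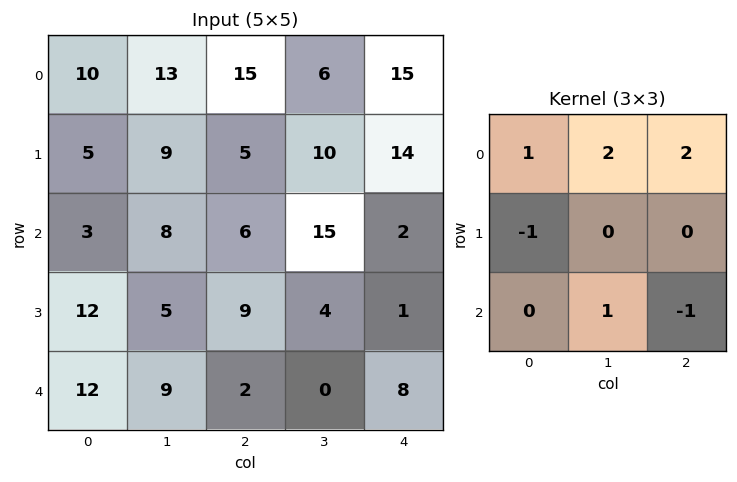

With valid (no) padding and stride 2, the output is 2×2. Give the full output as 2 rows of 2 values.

63 65
26 23

Output[0,0]: The receptive field on the input at this output position is [10 13 15 / 5 9 5 / 3 8 6]. Elementwise product with the kernel and sum: 10·1 + 13·2 + 15·2 + 5·-1 + 8·1 + 6·-1.
Output[0,1]: The receptive field on the input at this output position is [15 6 15 / 5 10 14 / 6 15 2]. Elementwise product with the kernel and sum: 15·1 + 6·2 + 15·2 + 5·-1 + 15·1 + 2·-1.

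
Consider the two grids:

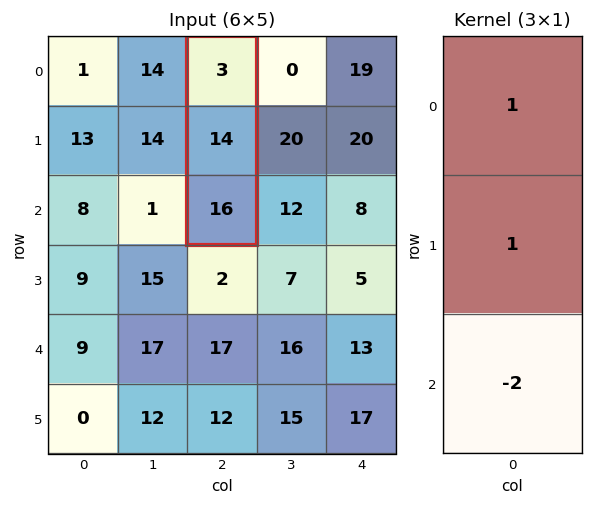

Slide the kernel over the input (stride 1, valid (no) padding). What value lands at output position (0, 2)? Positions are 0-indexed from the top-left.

-15

The receptive field on the input at this output position is [3 / 14 / 16]. Elementwise product with the kernel and sum: 3·1 + 14·1 + 16·-2.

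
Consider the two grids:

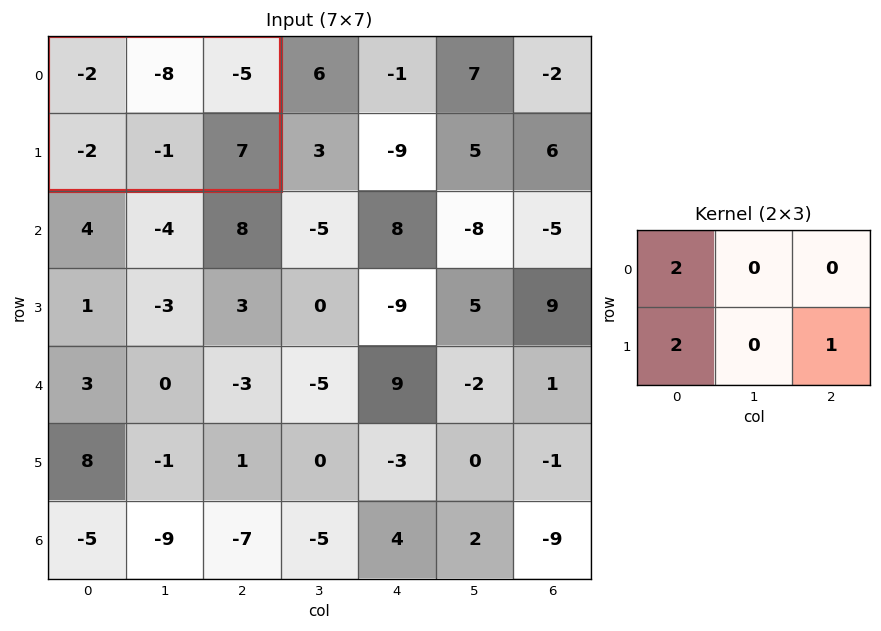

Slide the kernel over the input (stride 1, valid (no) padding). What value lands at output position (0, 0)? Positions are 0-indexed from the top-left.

The receptive field on the input at this output position is [-2 -8 -5 / -2 -1 7]. Elementwise product with the kernel and sum: -2·2 + -2·2 + 7·1.

-1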